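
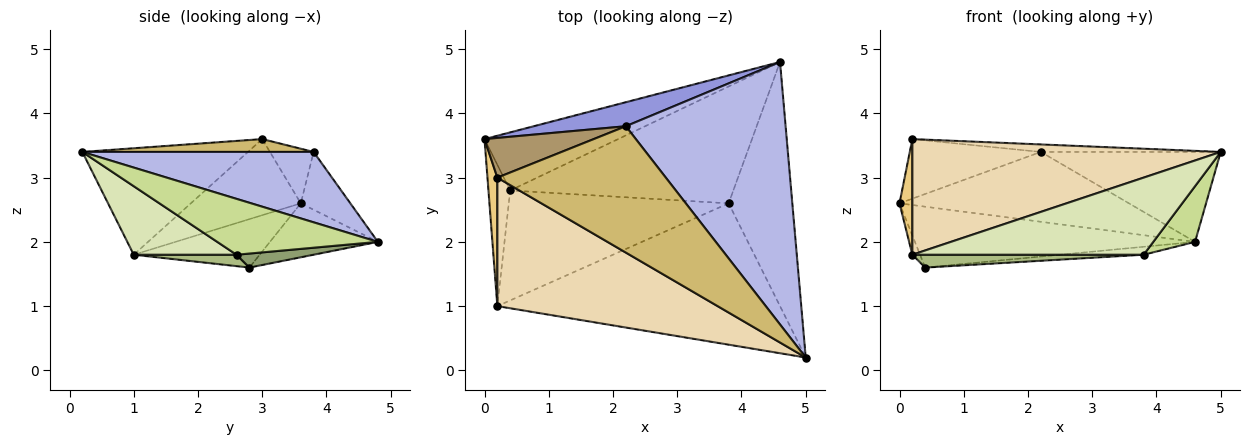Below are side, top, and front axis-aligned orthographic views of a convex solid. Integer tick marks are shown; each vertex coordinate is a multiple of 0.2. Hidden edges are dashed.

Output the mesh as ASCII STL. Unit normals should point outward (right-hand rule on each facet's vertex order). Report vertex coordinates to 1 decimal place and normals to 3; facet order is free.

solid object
 facet normal -0.269 0.697 -0.665
  outer loop
   vertex 0.4 2.8 1.6
   vertex 0.0 3.6 2.6
   vertex 4.6 4.8 2.0
  endloop
 endfacet
 facet normal -0.911 0.056 -0.409
  outer loop
   vertex 0.2 1.0 1.8
   vertex 0.0 3.6 2.6
   vertex 0.4 2.8 1.6
  endloop
 endfacet
 facet normal -0.200 0.926 0.319
  outer loop
   vertex 2.2 3.8 3.4
   vertex 4.6 4.8 2.0
   vertex 0.0 3.6 2.6
  endloop
 endfacet
 facet normal 0.385 0.299 0.873
  outer loop
   vertex 2.2 3.8 3.4
   vertex 5.0 0.2 3.4
   vertex 4.6 4.8 2.0
  endloop
 endfacet
 facet normal 0.063 0.068 -0.996
  outer loop
   vertex 3.8 2.6 1.8
   vertex 0.4 2.8 1.6
   vertex 4.6 4.8 2.0
  endloop
 endfacet
 facet normal 0.052 -0.116 -0.992
  outer loop
   vertex 3.8 2.6 1.8
   vertex 0.2 1.0 1.8
   vertex 0.4 2.8 1.6
  endloop
 endfacet
 facet normal 0.650 -0.169 -0.741
  outer loop
   vertex 3.8 2.6 1.8
   vertex 4.6 4.8 2.0
   vertex 5.0 0.2 3.4
  endloop
 endfacet
 facet normal 0.208 -0.468 -0.859
  outer loop
   vertex 3.8 2.6 1.8
   vertex 5.0 0.2 3.4
   vertex 0.2 1.0 1.8
  endloop
 endfacet
 facet normal -0.267 0.802 0.535
  outer loop
   vertex 0.2 3.0 3.6
   vertex 2.2 3.8 3.4
   vertex 0.0 3.6 2.6
  endloop
 endfacet
 facet normal 0.076 0.059 0.995
  outer loop
   vertex 0.2 3.0 3.6
   vertex 5.0 0.2 3.4
   vertex 2.2 3.8 3.4
  endloop
 endfacet
 facet normal -0.985 -0.115 0.128
  outer loop
   vertex 0.2 3.0 3.6
   vertex 0.0 3.6 2.6
   vertex 0.2 1.0 1.8
  endloop
 endfacet
 facet normal -0.338 -0.630 0.700
  outer loop
   vertex 0.2 3.0 3.6
   vertex 0.2 1.0 1.8
   vertex 5.0 0.2 3.4
  endloop
 endfacet
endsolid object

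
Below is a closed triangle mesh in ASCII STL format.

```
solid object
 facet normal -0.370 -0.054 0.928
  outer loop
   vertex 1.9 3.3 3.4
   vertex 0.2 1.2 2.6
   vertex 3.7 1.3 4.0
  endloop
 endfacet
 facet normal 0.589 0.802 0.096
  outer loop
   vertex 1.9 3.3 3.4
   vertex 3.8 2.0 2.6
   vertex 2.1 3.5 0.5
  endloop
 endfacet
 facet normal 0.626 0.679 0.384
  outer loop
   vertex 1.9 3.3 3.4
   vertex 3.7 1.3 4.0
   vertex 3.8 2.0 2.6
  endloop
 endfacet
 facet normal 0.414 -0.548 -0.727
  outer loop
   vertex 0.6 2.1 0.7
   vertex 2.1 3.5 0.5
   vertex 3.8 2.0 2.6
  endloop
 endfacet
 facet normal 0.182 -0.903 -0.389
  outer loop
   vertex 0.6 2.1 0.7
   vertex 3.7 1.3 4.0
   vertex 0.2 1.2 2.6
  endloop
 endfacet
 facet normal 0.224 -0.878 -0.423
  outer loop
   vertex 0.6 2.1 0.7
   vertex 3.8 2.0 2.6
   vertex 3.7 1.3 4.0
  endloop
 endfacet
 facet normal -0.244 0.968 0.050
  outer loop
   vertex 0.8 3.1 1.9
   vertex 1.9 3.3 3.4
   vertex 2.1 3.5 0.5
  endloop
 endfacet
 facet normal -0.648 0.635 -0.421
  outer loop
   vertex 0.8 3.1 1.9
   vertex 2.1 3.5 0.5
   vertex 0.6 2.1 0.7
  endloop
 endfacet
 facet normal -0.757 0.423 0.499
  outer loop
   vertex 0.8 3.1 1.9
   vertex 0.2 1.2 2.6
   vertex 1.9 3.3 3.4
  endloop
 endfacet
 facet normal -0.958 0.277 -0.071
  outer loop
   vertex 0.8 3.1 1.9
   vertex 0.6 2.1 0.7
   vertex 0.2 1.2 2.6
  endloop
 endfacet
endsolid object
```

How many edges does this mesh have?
15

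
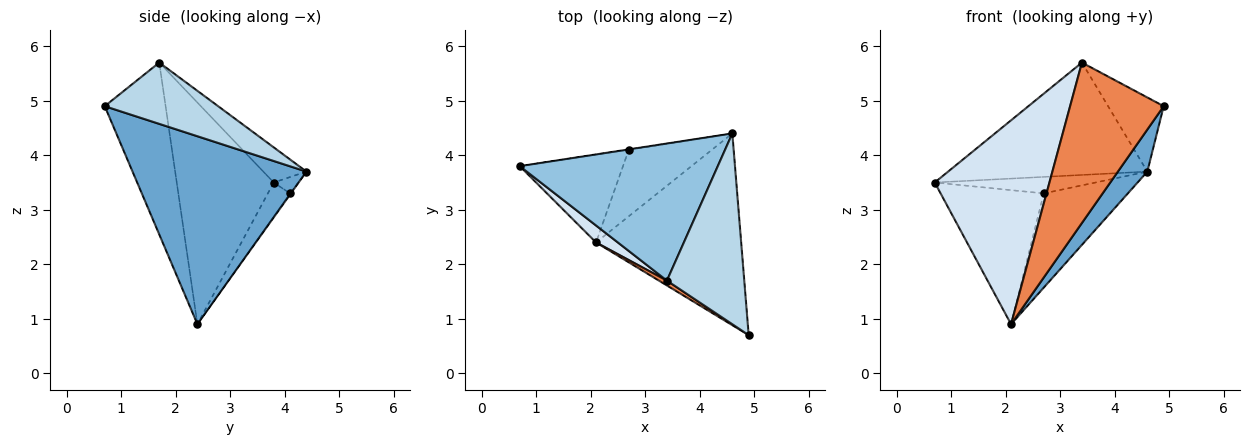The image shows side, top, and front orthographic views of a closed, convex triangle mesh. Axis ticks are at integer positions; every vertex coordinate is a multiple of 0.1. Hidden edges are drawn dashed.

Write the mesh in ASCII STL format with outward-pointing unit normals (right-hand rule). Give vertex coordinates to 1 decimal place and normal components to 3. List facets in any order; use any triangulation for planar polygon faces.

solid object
 facet normal 0.785 -0.133 -0.606
  outer loop
   vertex 2.1 2.4 0.9
   vertex 4.6 4.4 3.7
   vertex 4.9 0.7 4.9
  endloop
 endfacet
 facet normal -0.136 0.628 0.766
  outer loop
   vertex 3.4 1.7 5.7
   vertex 4.6 4.4 3.7
   vertex 0.7 3.8 3.5
  endloop
 endfacet
 facet normal 0.594 0.291 0.750
  outer loop
   vertex 3.4 1.7 5.7
   vertex 4.9 0.7 4.9
   vertex 4.6 4.4 3.7
  endloop
 endfacet
 facet normal -0.644 -0.762 0.063
  outer loop
   vertex 3.4 1.7 5.7
   vertex 0.7 3.8 3.5
   vertex 2.1 2.4 0.9
  endloop
 endfacet
 facet normal -0.545 -0.838 0.025
  outer loop
   vertex 3.4 1.7 5.7
   vertex 2.1 2.4 0.9
   vertex 4.9 0.7 4.9
  endloop
 endfacet
 facet normal -0.151 0.988 -0.025
  outer loop
   vertex 2.7 4.1 3.3
   vertex 0.7 3.8 3.5
   vertex 4.6 4.4 3.7
  endloop
 endfacet
 facet normal -0.177 0.823 -0.539
  outer loop
   vertex 2.7 4.1 3.3
   vertex 2.1 2.4 0.9
   vertex 0.7 3.8 3.5
  endloop
 endfacet
 facet normal -0.008 0.817 -0.577
  outer loop
   vertex 2.7 4.1 3.3
   vertex 4.6 4.4 3.7
   vertex 2.1 2.4 0.9
  endloop
 endfacet
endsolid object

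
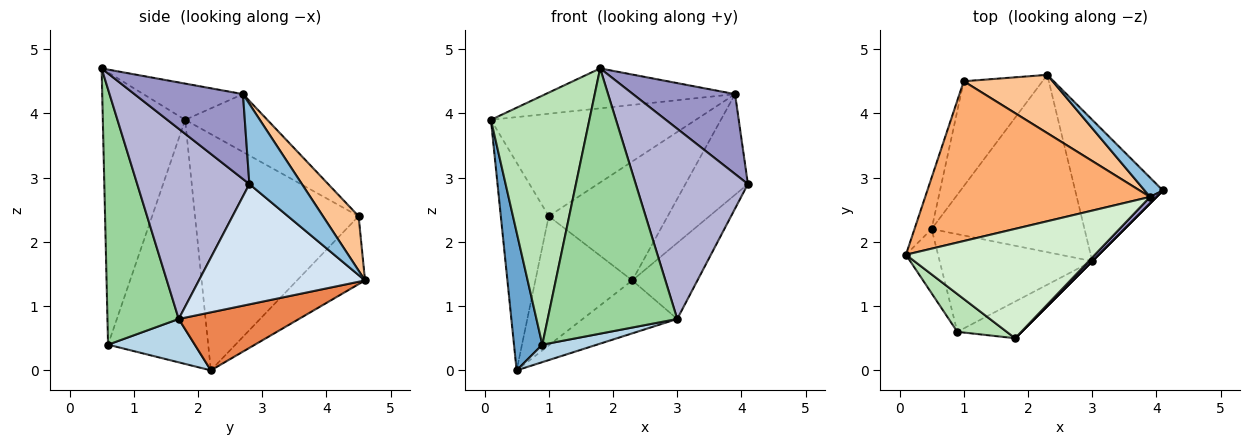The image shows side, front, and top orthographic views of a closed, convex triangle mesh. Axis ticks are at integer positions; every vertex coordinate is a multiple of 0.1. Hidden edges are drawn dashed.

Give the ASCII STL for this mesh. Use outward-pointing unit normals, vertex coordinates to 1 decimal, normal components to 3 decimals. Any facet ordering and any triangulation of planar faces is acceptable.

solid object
 facet normal -0.955 -0.270 -0.126
  outer loop
   vertex 0.9 0.6 0.4
   vertex 0.1 1.8 3.9
   vertex 0.5 2.2 0.0
  endloop
 endfacet
 facet normal 0.637 0.757 0.145
  outer loop
   vertex 3.9 2.7 4.3
   vertex 4.1 2.8 2.9
   vertex 2.3 4.6 1.4
  endloop
 endfacet
 facet normal 0.269 -0.170 -0.948
  outer loop
   vertex 3.0 1.7 0.8
   vertex 0.9 0.6 0.4
   vertex 0.5 2.2 0.0
  endloop
 endfacet
 facet normal 0.770 0.302 -0.562
  outer loop
   vertex 3.0 1.7 0.8
   vertex 2.3 4.6 1.4
   vertex 4.1 2.8 2.9
  endloop
 endfacet
 facet normal 0.342 0.269 -0.900
  outer loop
   vertex 3.0 1.7 0.8
   vertex 0.5 2.2 0.0
   vertex 2.3 4.6 1.4
  endloop
 endfacet
 facet normal -0.212 0.528 0.823
  outer loop
   vertex 1.0 4.5 2.4
   vertex 0.1 1.8 3.9
   vertex 3.9 2.7 4.3
  endloop
 endfacet
 facet normal 0.260 0.867 0.425
  outer loop
   vertex 1.0 4.5 2.4
   vertex 3.9 2.7 4.3
   vertex 2.3 4.6 1.4
  endloop
 endfacet
 facet normal -0.957 0.281 -0.069
  outer loop
   vertex 1.0 4.5 2.4
   vertex 0.5 2.2 0.0
   vertex 0.1 1.8 3.9
  endloop
 endfacet
 facet normal -0.478 0.682 -0.554
  outer loop
   vertex 1.0 4.5 2.4
   vertex 2.3 4.6 1.4
   vertex 0.5 2.2 0.0
  endloop
 endfacet
 facet normal 0.479 -0.870 -0.120
  outer loop
   vertex 1.8 0.5 4.7
   vertex 0.9 0.6 0.4
   vertex 3.0 1.7 0.8
  endloop
 endfacet
 facet normal -0.637 -0.762 0.116
  outer loop
   vertex 1.8 0.5 4.7
   vertex 0.1 1.8 3.9
   vertex 0.9 0.6 0.4
  endloop
 endfacet
 facet normal -0.177 0.337 0.925
  outer loop
   vertex 1.8 0.5 4.7
   vertex 3.9 2.7 4.3
   vertex 0.1 1.8 3.9
  endloop
 endfacet
 facet normal 0.727 -0.684 0.055
  outer loop
   vertex 1.8 0.5 4.7
   vertex 4.1 2.8 2.9
   vertex 3.9 2.7 4.3
  endloop
 endfacet
 facet normal 0.707 -0.707 0.000
  outer loop
   vertex 1.8 0.5 4.7
   vertex 3.0 1.7 0.8
   vertex 4.1 2.8 2.9
  endloop
 endfacet
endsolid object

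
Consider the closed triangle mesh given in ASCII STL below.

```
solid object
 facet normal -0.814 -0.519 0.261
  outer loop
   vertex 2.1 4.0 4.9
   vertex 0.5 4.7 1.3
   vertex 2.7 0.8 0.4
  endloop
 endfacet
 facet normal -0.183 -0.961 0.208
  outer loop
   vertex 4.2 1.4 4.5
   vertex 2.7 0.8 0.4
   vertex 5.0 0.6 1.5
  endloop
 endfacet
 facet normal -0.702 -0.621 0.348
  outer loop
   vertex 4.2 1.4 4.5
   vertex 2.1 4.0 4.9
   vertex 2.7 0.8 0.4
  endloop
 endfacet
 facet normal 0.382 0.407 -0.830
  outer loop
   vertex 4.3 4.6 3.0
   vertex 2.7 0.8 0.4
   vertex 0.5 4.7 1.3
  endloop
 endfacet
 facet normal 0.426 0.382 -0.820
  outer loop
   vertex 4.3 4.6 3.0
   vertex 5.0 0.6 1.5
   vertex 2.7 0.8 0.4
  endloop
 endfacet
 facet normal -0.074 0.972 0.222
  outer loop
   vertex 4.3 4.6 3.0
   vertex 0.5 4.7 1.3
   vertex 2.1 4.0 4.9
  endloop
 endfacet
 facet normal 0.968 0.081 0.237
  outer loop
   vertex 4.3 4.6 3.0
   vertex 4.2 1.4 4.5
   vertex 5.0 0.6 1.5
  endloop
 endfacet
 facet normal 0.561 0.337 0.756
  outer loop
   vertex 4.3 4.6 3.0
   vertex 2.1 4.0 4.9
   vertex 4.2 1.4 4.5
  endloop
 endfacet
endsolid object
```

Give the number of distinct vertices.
6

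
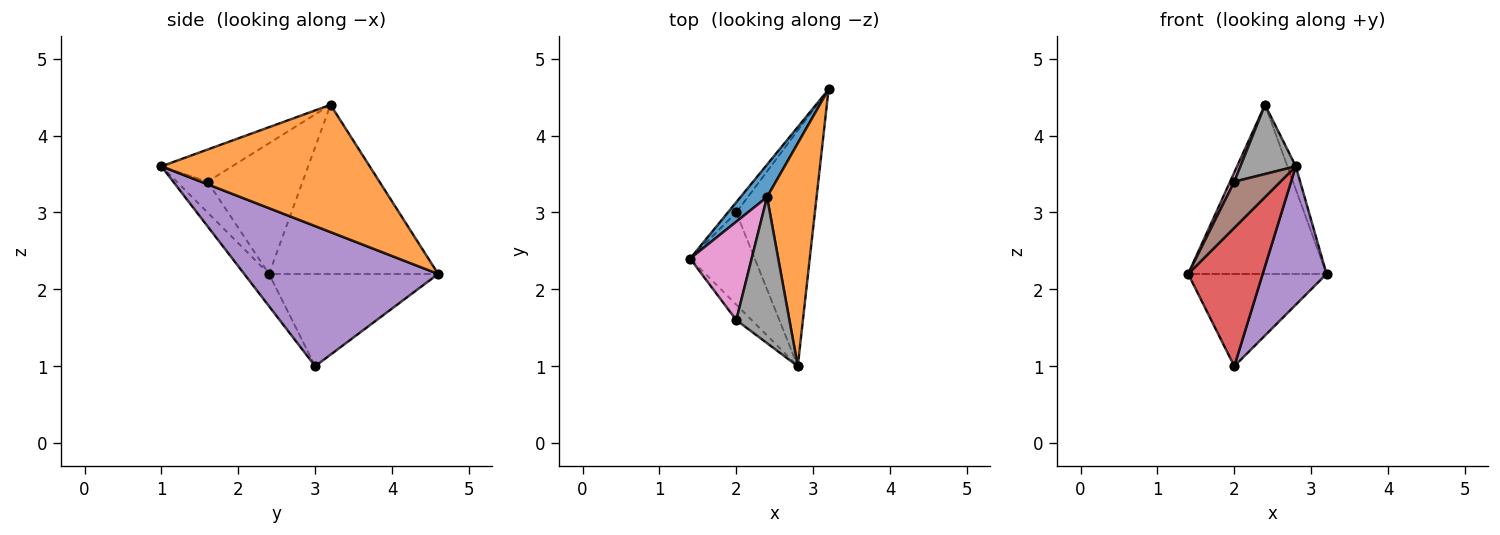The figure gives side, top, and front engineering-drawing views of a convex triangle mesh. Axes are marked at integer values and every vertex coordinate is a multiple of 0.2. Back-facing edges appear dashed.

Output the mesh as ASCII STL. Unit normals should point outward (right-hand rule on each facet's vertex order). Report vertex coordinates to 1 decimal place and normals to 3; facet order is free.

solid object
 facet normal -0.768 0.629 0.121
  outer loop
   vertex 2.4 3.2 4.4
   vertex 3.2 4.6 2.2
   vertex 1.4 2.4 2.2
  endloop
 endfacet
 facet normal 0.931 0.037 0.362
  outer loop
   vertex 2.4 3.2 4.4
   vertex 2.8 1.0 3.6
   vertex 3.2 4.6 2.2
  endloop
 endfacet
 facet normal -0.772 0.632 -0.070
  outer loop
   vertex 2.0 3.0 1.0
   vertex 1.4 2.4 2.2
   vertex 3.2 4.6 2.2
  endloop
 endfacet
 facet normal -0.267 -0.802 -0.535
  outer loop
   vertex 2.0 3.0 1.0
   vertex 2.8 1.0 3.6
   vertex 1.4 2.4 2.2
  endloop
 endfacet
 facet normal 0.838 -0.276 -0.470
  outer loop
   vertex 2.0 3.0 1.0
   vertex 3.2 4.6 2.2
   vertex 2.8 1.0 3.6
  endloop
 endfacet
 facet normal -0.535 -0.802 -0.267
  outer loop
   vertex 2.0 1.6 3.4
   vertex 1.4 2.4 2.2
   vertex 2.8 1.0 3.6
  endloop
 endfacet
 facet normal -0.904 -0.040 0.425
  outer loop
   vertex 2.0 1.6 3.4
   vertex 2.4 3.2 4.4
   vertex 1.4 2.4 2.2
  endloop
 endfacet
 facet normal -0.480 -0.376 0.793
  outer loop
   vertex 2.0 1.6 3.4
   vertex 2.8 1.0 3.6
   vertex 2.4 3.2 4.4
  endloop
 endfacet
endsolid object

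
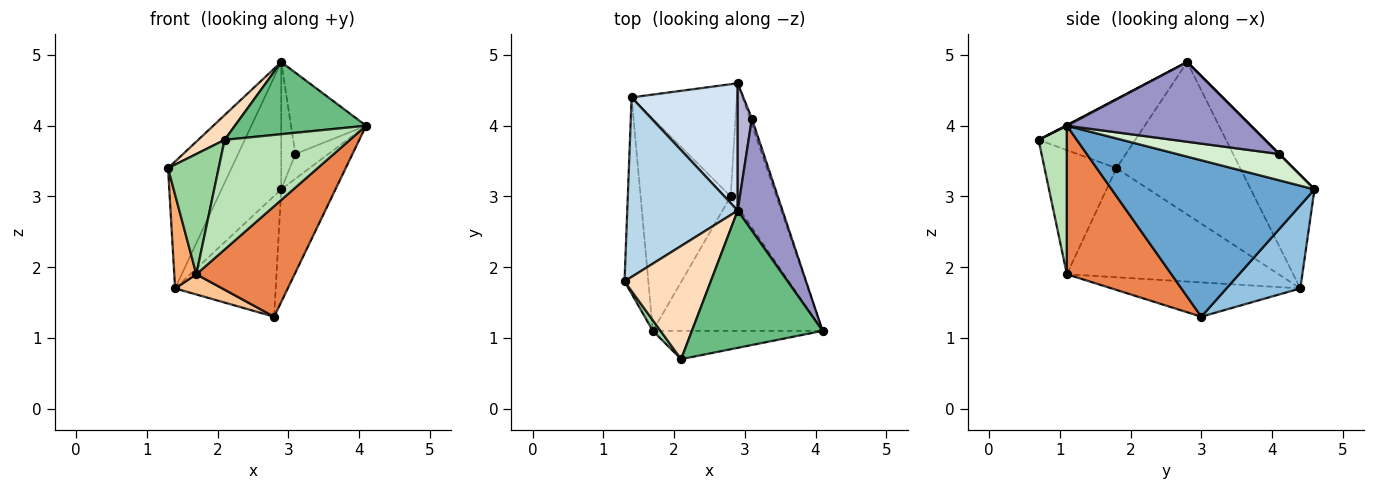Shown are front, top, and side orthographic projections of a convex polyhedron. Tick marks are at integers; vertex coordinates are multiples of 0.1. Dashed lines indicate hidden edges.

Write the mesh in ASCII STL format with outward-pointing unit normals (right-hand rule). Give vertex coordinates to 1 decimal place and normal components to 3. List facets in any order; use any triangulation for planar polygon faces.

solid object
 facet normal 0.929 0.249 -0.273
  outer loop
   vertex 2.8 3.0 1.3
   vertex 2.9 4.6 3.1
   vertex 4.1 1.1 4.0
  endloop
 endfacet
 facet normal 0.474 0.645 -0.600
  outer loop
   vertex 1.4 4.4 1.7
   vertex 2.9 4.6 3.1
   vertex 2.8 3.0 1.3
  endloop
 endfacet
 facet normal -0.748 0.383 0.542
  outer loop
   vertex 2.9 2.8 4.9
   vertex 1.4 4.4 1.7
   vertex 1.3 1.8 3.4
  endloop
 endfacet
 facet normal -0.602 0.565 0.565
  outer loop
   vertex 2.9 2.8 4.9
   vertex 2.9 4.6 3.1
   vertex 1.4 4.4 1.7
  endloop
 endfacet
 facet normal 0.560 -0.526 -0.640
  outer loop
   vertex 1.7 1.1 1.9
   vertex 2.8 3.0 1.3
   vertex 4.1 1.1 4.0
  endloop
 endfacet
 facet normal -0.972 -0.101 -0.212
  outer loop
   vertex 1.7 1.1 1.9
   vertex 1.3 1.8 3.4
   vertex 1.4 4.4 1.7
  endloop
 endfacet
 facet normal -0.355 -0.089 -0.931
  outer loop
   vertex 1.7 1.1 1.9
   vertex 1.4 4.4 1.7
   vertex 2.8 3.0 1.3
  endloop
 endfacet
 facet normal -0.616 -0.168 0.769
  outer loop
   vertex 2.1 0.7 3.8
   vertex 2.9 2.8 4.9
   vertex 1.3 1.8 3.4
  endloop
 endfacet
 facet normal 0.005 -0.465 0.885
  outer loop
   vertex 2.1 0.7 3.8
   vertex 4.1 1.1 4.0
   vertex 2.9 2.8 4.9
  endloop
 endfacet
 facet normal -0.816 -0.575 0.051
  outer loop
   vertex 2.1 0.7 3.8
   vertex 1.3 1.8 3.4
   vertex 1.7 1.1 1.9
  endloop
 endfacet
 facet normal 0.214 -0.946 -0.244
  outer loop
   vertex 2.1 0.7 3.8
   vertex 1.7 1.1 1.9
   vertex 4.1 1.1 4.0
  endloop
 endfacet
 facet normal 0.949 0.307 -0.073
  outer loop
   vertex 3.1 4.1 3.6
   vertex 4.1 1.1 4.0
   vertex 2.9 4.6 3.1
  endloop
 endfacet
 facet normal 0.821 0.335 0.462
  outer loop
   vertex 3.1 4.1 3.6
   vertex 2.9 2.8 4.9
   vertex 4.1 1.1 4.0
  endloop
 endfacet
 facet normal 0.000 0.707 0.707
  outer loop
   vertex 3.1 4.1 3.6
   vertex 2.9 4.6 3.1
   vertex 2.9 2.8 4.9
  endloop
 endfacet
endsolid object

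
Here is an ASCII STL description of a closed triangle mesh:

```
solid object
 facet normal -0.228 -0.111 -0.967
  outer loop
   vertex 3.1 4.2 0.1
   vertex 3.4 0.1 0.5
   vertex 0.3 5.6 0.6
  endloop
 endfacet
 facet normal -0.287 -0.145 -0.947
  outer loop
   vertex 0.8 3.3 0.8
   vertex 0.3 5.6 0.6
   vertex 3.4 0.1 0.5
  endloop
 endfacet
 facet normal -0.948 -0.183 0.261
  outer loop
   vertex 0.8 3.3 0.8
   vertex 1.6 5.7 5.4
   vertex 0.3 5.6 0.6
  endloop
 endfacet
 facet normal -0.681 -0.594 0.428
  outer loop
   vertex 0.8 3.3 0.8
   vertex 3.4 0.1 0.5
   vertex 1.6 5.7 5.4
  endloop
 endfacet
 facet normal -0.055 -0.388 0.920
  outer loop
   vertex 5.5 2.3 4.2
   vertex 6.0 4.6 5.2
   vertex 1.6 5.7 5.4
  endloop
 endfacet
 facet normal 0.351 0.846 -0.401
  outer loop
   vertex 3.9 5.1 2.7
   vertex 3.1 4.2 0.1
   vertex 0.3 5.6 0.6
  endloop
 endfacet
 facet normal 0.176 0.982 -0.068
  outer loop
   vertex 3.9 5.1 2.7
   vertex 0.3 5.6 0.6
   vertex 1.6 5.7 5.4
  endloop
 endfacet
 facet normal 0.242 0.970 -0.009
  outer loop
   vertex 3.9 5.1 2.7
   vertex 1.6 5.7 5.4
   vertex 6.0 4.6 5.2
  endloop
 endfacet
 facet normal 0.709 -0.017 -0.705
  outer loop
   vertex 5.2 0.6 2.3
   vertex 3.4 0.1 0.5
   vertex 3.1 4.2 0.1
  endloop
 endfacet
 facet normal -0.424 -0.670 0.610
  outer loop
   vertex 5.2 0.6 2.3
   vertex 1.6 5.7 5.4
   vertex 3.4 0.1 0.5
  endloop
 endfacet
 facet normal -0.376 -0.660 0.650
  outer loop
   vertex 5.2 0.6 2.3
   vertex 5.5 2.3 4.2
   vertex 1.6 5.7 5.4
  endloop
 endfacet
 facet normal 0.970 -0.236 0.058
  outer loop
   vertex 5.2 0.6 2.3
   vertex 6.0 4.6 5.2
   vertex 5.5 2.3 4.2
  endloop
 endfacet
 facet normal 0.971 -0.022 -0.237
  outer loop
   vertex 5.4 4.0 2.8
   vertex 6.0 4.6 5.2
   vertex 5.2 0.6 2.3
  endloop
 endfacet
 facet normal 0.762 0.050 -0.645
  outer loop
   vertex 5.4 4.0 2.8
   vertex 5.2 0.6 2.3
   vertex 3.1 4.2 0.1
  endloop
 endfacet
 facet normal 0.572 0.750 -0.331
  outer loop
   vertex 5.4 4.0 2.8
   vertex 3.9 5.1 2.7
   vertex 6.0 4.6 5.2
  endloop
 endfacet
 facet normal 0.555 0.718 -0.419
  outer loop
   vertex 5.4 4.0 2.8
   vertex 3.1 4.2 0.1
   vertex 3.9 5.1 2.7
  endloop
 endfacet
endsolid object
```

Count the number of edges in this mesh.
24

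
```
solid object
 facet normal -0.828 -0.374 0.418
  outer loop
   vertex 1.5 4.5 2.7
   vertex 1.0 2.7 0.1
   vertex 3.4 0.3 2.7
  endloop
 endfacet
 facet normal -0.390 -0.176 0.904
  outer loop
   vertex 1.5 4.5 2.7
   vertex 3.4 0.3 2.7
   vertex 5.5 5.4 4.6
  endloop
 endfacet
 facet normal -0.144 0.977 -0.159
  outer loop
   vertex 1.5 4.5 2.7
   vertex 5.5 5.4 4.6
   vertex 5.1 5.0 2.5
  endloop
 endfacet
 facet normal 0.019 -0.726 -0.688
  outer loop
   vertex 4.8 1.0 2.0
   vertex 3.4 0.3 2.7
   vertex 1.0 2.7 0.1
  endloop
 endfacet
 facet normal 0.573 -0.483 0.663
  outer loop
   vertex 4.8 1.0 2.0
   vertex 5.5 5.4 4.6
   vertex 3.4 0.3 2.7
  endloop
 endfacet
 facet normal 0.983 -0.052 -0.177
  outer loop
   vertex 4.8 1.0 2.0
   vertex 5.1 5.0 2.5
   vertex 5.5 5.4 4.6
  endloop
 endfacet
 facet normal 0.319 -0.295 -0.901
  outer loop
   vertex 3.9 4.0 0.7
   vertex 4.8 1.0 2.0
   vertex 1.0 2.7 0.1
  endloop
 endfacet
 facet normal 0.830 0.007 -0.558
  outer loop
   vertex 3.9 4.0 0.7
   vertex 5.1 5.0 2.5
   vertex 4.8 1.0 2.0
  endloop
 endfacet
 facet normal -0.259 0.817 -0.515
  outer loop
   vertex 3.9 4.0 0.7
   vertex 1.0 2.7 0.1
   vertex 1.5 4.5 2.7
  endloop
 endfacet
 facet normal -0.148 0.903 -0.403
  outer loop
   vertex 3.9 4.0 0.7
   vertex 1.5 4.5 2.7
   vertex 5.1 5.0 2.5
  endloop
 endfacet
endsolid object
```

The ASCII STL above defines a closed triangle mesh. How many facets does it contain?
10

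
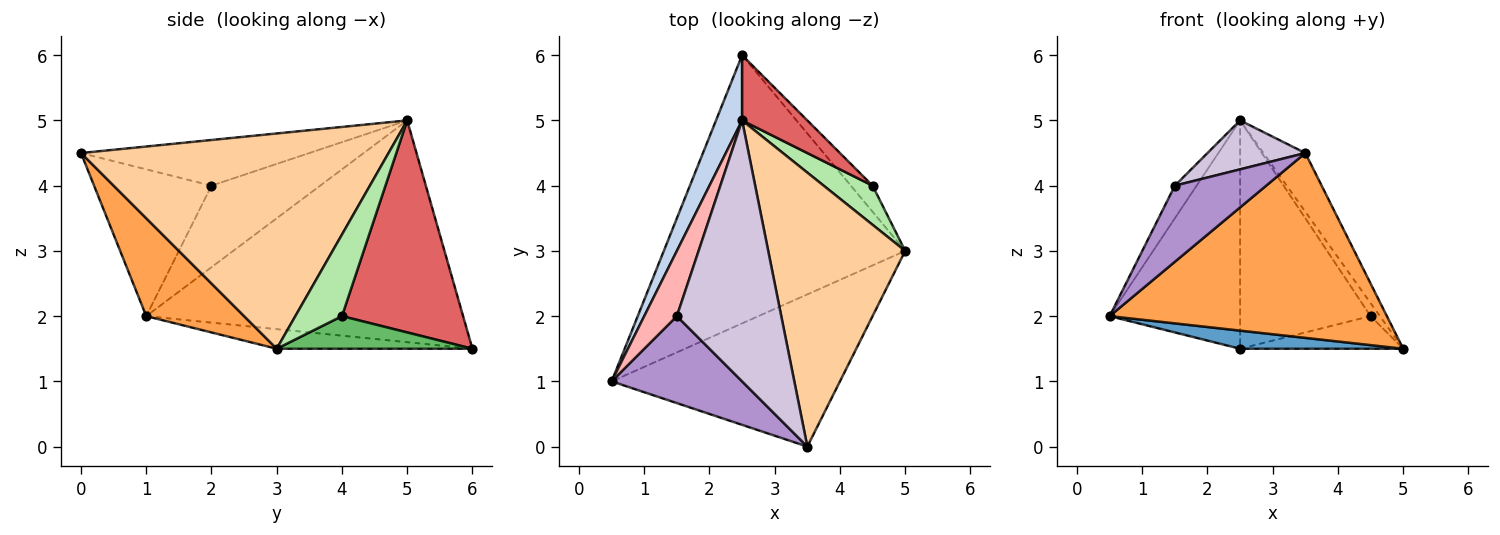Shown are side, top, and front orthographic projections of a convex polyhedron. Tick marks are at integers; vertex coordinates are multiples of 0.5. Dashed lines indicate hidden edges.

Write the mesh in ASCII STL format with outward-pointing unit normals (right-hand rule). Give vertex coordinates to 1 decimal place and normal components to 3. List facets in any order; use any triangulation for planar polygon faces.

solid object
 facet normal -0.081 -0.067 -0.994
  outer loop
   vertex 2.5 6.0 1.5
   vertex 5.0 3.0 1.5
   vertex 0.5 1.0 2.0
  endloop
 endfacet
 facet normal -0.919 0.379 0.108
  outer loop
   vertex 2.5 5.0 5.0
   vertex 2.5 6.0 1.5
   vertex 0.5 1.0 2.0
  endloop
 endfacet
 facet normal 0.263 -0.745 -0.613
  outer loop
   vertex 3.5 0.0 4.5
   vertex 0.5 1.0 2.0
   vertex 5.0 3.0 1.5
  endloop
 endfacet
 facet normal 0.838 0.114 0.533
  outer loop
   vertex 3.5 0.0 4.5
   vertex 5.0 3.0 1.5
   vertex 2.5 5.0 5.0
  endloop
 endfacet
 facet normal 0.684 0.570 -0.456
  outer loop
   vertex 4.5 4.0 2.0
   vertex 5.0 3.0 1.5
   vertex 2.5 6.0 1.5
  endloop
 endfacet
 facet normal 0.845 0.169 0.507
  outer loop
   vertex 4.5 4.0 2.0
   vertex 2.5 5.0 5.0
   vertex 5.0 3.0 1.5
  endloop
 endfacet
 facet normal 0.666 0.717 0.205
  outer loop
   vertex 4.5 4.0 2.0
   vertex 2.5 6.0 1.5
   vertex 2.5 5.0 5.0
  endloop
 endfacet
 facet normal -0.913 0.183 0.365
  outer loop
   vertex 1.5 2.0 4.0
   vertex 2.5 5.0 5.0
   vertex 0.5 1.0 2.0
  endloop
 endfacet
 facet normal -0.646 -0.503 0.574
  outer loop
   vertex 1.5 2.0 4.0
   vertex 0.5 1.0 2.0
   vertex 3.5 0.0 4.5
  endloop
 endfacet
 facet normal -0.395 -0.169 0.903
  outer loop
   vertex 1.5 2.0 4.0
   vertex 3.5 0.0 4.5
   vertex 2.5 5.0 5.0
  endloop
 endfacet
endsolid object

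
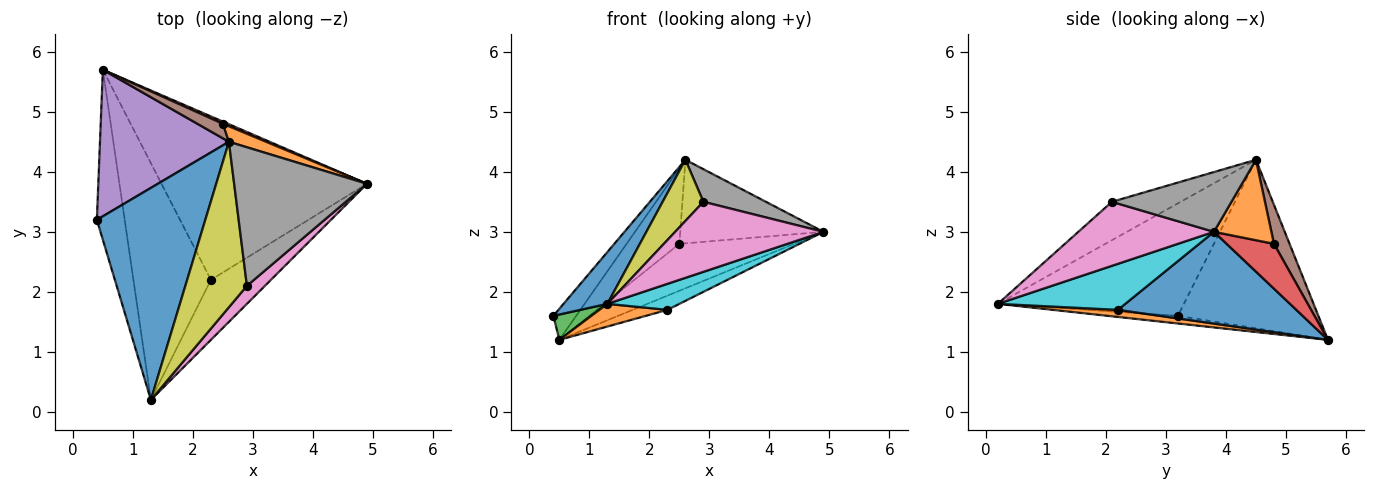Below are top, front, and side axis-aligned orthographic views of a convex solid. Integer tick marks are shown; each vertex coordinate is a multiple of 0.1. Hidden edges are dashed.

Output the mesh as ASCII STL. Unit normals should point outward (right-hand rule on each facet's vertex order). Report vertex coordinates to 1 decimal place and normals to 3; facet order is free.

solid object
 facet normal -0.710 -0.167 0.684
  outer loop
   vertex 2.6 4.5 4.2
   vertex 0.4 3.2 1.6
   vertex 1.3 0.2 1.8
  endloop
 endfacet
 facet normal 0.367 0.915 0.170
  outer loop
   vertex 2.5 4.8 2.8
   vertex 2.6 4.5 4.2
   vertex 4.9 3.8 3.0
  endloop
 endfacet
 facet normal -0.262 -0.142 -0.955
  outer loop
   vertex 0.5 5.7 1.2
   vertex 1.3 0.2 1.8
   vertex 0.4 3.2 1.6
  endloop
 endfacet
 facet normal 0.381 0.923 0.043
  outer loop
   vertex 0.5 5.7 1.2
   vertex 2.5 4.8 2.8
   vertex 4.9 3.8 3.0
  endloop
 endfacet
 facet normal -0.788 0.128 0.603
  outer loop
   vertex 0.5 5.7 1.2
   vertex 0.4 3.2 1.6
   vertex 2.6 4.5 4.2
  endloop
 endfacet
 facet normal 0.279 0.943 0.182
  outer loop
   vertex 0.5 5.7 1.2
   vertex 2.6 4.5 4.2
   vertex 2.5 4.8 2.8
  endloop
 endfacet
 facet normal 0.663 -0.725 0.186
  outer loop
   vertex 2.9 2.1 3.5
   vertex 1.3 0.2 1.8
   vertex 4.9 3.8 3.0
  endloop
 endfacet
 facet normal 0.401 -0.210 0.892
  outer loop
   vertex 2.9 2.1 3.5
   vertex 4.9 3.8 3.0
   vertex 2.6 4.5 4.2
  endloop
 endfacet
 facet normal -0.505 -0.299 0.810
  outer loop
   vertex 2.9 2.1 3.5
   vertex 2.6 4.5 4.2
   vertex 1.3 0.2 1.8
  endloop
 endfacet
 facet normal 0.575 -0.325 -0.750
  outer loop
   vertex 2.3 2.2 1.7
   vertex 4.9 3.8 3.0
   vertex 1.3 0.2 1.8
  endloop
 endfacet
 facet normal 0.406 0.079 -0.910
  outer loop
   vertex 2.3 2.2 1.7
   vertex 0.5 5.7 1.2
   vertex 4.9 3.8 3.0
  endloop
 endfacet
 facet normal 0.091 -0.095 -0.991
  outer loop
   vertex 2.3 2.2 1.7
   vertex 1.3 0.2 1.8
   vertex 0.5 5.7 1.2
  endloop
 endfacet
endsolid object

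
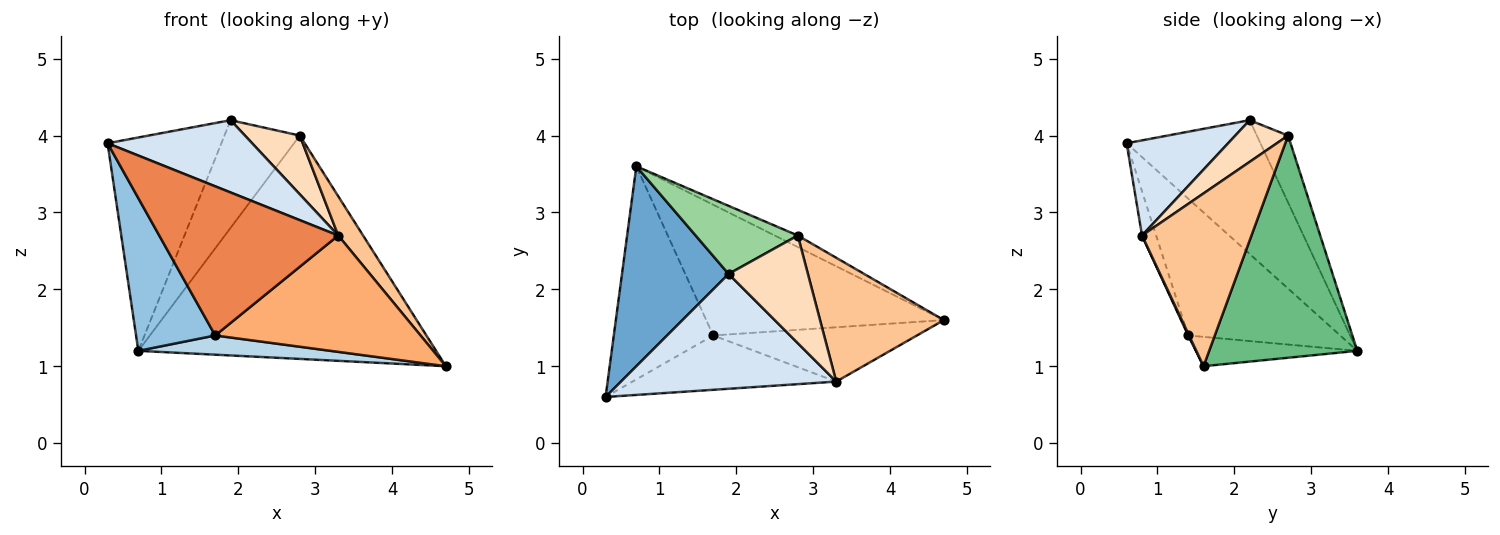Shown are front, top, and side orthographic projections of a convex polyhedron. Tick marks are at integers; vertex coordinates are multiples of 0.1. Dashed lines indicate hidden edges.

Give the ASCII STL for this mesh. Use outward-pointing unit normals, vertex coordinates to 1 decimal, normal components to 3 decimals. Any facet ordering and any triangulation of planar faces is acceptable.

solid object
 facet normal -0.651 0.554 0.519
  outer loop
   vertex 1.9 2.2 4.2
   vertex 0.7 3.6 1.2
   vertex 0.3 0.6 3.9
  endloop
 endfacet
 facet normal -0.746 -0.388 -0.542
  outer loop
   vertex 1.7 1.4 1.4
   vertex 0.3 0.6 3.9
   vertex 0.7 3.6 1.2
  endloop
 endfacet
 facet normal -0.121 -0.144 -0.982
  outer loop
   vertex 1.7 1.4 1.4
   vertex 0.7 3.6 1.2
   vertex 4.7 1.6 1.0
  endloop
 endfacet
 facet normal 0.350 -0.499 0.793
  outer loop
   vertex 3.3 0.8 2.7
   vertex 1.9 2.2 4.2
   vertex 0.3 0.6 3.9
  endloop
 endfacet
 facet normal -0.074 -0.937 -0.341
  outer loop
   vertex 3.3 0.8 2.7
   vertex 0.3 0.6 3.9
   vertex 1.7 1.4 1.4
  endloop
 endfacet
 facet normal 0.004 -0.906 -0.423
  outer loop
   vertex 3.3 0.8 2.7
   vertex 1.7 1.4 1.4
   vertex 4.7 1.6 1.0
  endloop
 endfacet
 facet normal 0.799 -0.182 0.573
  outer loop
   vertex 2.8 2.7 4.0
   vertex 3.3 0.8 2.7
   vertex 4.7 1.6 1.0
  endloop
 endfacet
 facet normal 0.419 -0.435 0.797
  outer loop
   vertex 2.8 2.7 4.0
   vertex 1.9 2.2 4.2
   vertex 3.3 0.8 2.7
  endloop
 endfacet
 facet normal 0.445 0.894 -0.046
  outer loop
   vertex 2.8 2.7 4.0
   vertex 4.7 1.6 1.0
   vertex 0.7 3.6 1.2
  endloop
 endfacet
 facet normal -0.331 0.797 0.505
  outer loop
   vertex 2.8 2.7 4.0
   vertex 0.7 3.6 1.2
   vertex 1.9 2.2 4.2
  endloop
 endfacet
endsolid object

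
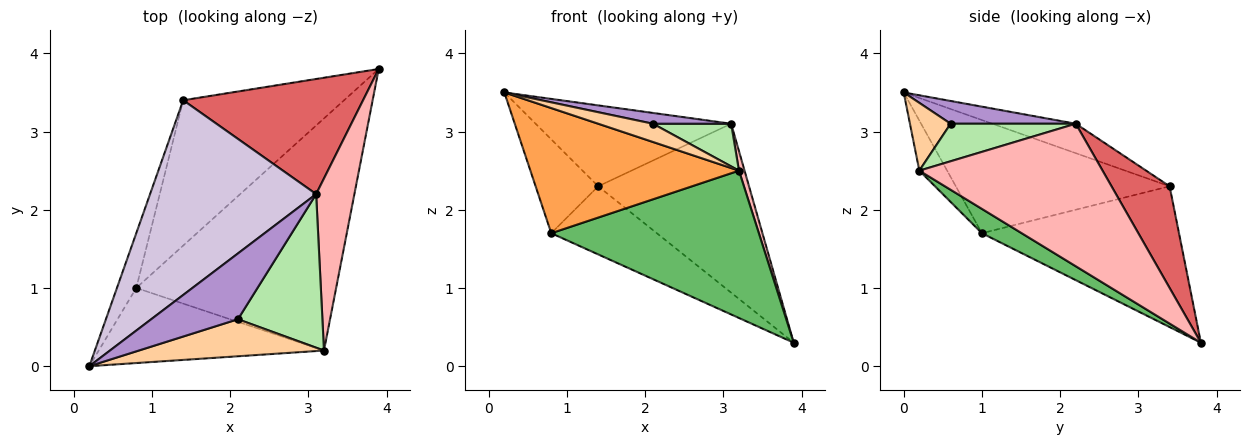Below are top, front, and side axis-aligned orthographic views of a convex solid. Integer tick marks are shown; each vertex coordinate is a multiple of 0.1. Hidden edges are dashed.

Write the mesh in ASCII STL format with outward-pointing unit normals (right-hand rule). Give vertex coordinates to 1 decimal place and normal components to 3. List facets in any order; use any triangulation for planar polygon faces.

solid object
 facet normal -0.947 0.277 -0.162
  outer loop
   vertex 1.4 3.4 2.3
   vertex 0.8 1.0 1.7
   vertex 0.2 0.0 3.5
  endloop
 endfacet
 facet normal -0.621 0.333 -0.710
  outer loop
   vertex 1.4 3.4 2.3
   vertex 3.9 3.8 0.3
   vertex 0.8 1.0 1.7
  endloop
 endfacet
 facet normal -0.114 -0.852 -0.511
  outer loop
   vertex 3.2 0.2 2.5
   vertex 0.2 0.0 3.5
   vertex 0.8 1.0 1.7
  endloop
 endfacet
 facet normal 0.312 -0.420 0.852
  outer loop
   vertex 3.2 0.2 2.5
   vertex 2.1 0.6 3.1
   vertex 0.2 0.0 3.5
  endloop
 endfacet
 facet normal 0.102 -0.533 -0.840
  outer loop
   vertex 3.2 0.2 2.5
   vertex 0.8 1.0 1.7
   vertex 3.9 3.8 0.3
  endloop
 endfacet
 facet normal 0.394 -0.246 0.886
  outer loop
   vertex 3.1 2.2 3.1
   vertex 2.1 0.6 3.1
   vertex 3.2 0.2 2.5
  endloop
 endfacet
 facet normal 0.303 0.787 0.537
  outer loop
   vertex 3.1 2.2 3.1
   vertex 3.9 3.8 0.3
   vertex 1.4 3.4 2.3
  endloop
 endfacet
 facet normal 0.965 -0.029 0.259
  outer loop
   vertex 3.1 2.2 3.1
   vertex 3.2 0.2 2.5
   vertex 3.9 3.8 0.3
  endloop
 endfacet
 facet normal 0.251 -0.157 0.955
  outer loop
   vertex 3.1 2.2 3.1
   vertex 0.2 0.0 3.5
   vertex 2.1 0.6 3.1
  endloop
 endfacet
 facet normal -0.162 0.379 0.911
  outer loop
   vertex 3.1 2.2 3.1
   vertex 1.4 3.4 2.3
   vertex 0.2 0.0 3.5
  endloop
 endfacet
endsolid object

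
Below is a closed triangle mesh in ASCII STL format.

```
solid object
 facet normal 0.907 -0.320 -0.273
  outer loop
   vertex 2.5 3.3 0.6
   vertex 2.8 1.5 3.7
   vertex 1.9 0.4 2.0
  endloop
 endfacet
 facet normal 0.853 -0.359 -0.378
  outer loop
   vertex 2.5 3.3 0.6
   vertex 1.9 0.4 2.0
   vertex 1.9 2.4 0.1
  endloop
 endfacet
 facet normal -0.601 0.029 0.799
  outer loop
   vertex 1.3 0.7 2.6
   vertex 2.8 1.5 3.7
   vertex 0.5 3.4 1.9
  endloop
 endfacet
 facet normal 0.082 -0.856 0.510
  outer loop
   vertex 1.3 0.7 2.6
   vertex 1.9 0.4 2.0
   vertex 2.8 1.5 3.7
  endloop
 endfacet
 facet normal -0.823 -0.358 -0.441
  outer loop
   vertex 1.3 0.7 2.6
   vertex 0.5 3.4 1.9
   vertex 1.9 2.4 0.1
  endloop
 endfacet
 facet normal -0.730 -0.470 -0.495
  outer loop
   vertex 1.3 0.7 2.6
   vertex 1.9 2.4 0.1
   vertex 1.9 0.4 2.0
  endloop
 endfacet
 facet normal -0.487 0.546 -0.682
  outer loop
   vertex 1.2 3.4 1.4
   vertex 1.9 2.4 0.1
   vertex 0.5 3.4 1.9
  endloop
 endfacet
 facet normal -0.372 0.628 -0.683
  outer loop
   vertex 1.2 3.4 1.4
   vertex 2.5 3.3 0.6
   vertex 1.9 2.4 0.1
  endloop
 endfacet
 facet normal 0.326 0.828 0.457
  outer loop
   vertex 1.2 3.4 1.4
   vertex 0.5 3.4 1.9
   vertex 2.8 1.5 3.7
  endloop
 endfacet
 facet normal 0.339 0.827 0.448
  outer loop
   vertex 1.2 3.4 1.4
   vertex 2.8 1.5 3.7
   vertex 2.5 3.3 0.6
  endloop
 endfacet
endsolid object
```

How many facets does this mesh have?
10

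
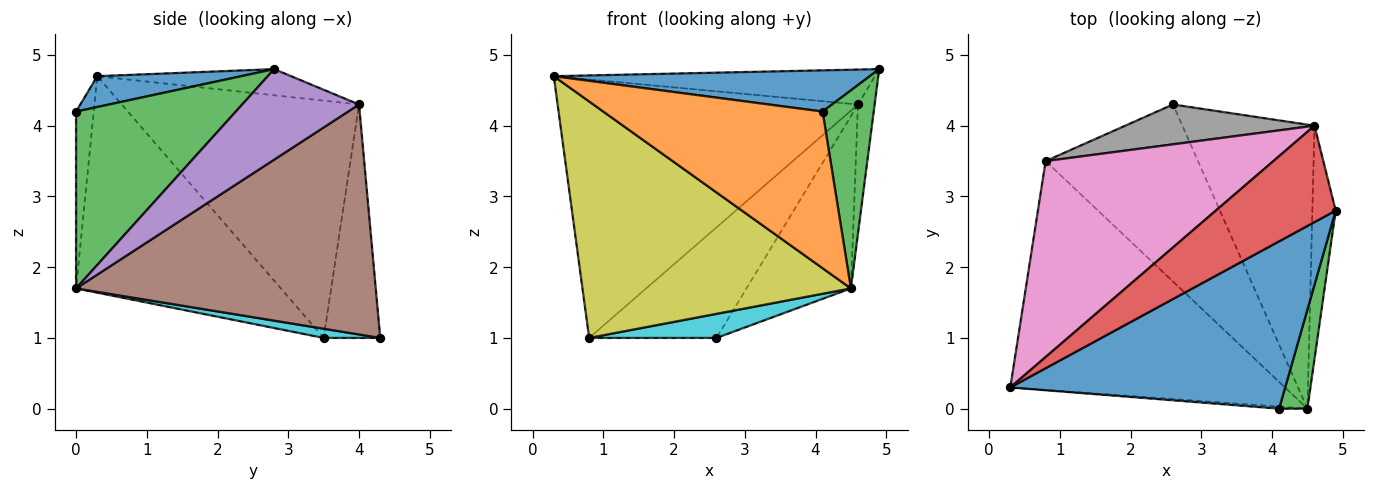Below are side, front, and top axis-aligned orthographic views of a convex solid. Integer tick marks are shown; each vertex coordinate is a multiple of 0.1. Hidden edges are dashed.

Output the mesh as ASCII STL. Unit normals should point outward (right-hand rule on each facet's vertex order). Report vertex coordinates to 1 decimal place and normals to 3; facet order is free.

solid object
 facet normal 0.108 -0.238 0.965
  outer loop
   vertex 4.1 0.0 4.2
   vertex 4.9 2.8 4.8
   vertex 0.3 0.3 4.7
  endloop
 endfacet
 facet normal -0.080 -0.997 -0.013
  outer loop
   vertex 4.5 0.0 1.7
   vertex 4.1 0.0 4.2
   vertex 0.3 0.3 4.7
  endloop
 endfacet
 facet normal 0.942 -0.301 0.151
  outer loop
   vertex 4.5 0.0 1.7
   vertex 4.9 2.8 4.8
   vertex 4.1 0.0 4.2
  endloop
 endfacet
 facet normal -0.201 0.333 0.921
  outer loop
   vertex 4.6 4.0 4.3
   vertex 0.3 0.3 4.7
   vertex 4.9 2.8 4.8
  endloop
 endfacet
 facet normal 0.959 0.137 -0.247
  outer loop
   vertex 4.6 4.0 4.3
   vertex 4.9 2.8 4.8
   vertex 4.5 0.0 1.7
  endloop
 endfacet
 facet normal 0.830 0.289 -0.477
  outer loop
   vertex 4.6 4.0 4.3
   vertex 4.5 0.0 1.7
   vertex 2.6 4.3 1.0
  endloop
 endfacet
 facet normal -0.533 0.674 0.511
  outer loop
   vertex 0.8 3.5 1.0
   vertex 0.3 0.3 4.7
   vertex 4.6 4.0 4.3
  endloop
 endfacet
 facet normal -0.386 0.868 0.313
  outer loop
   vertex 0.8 3.5 1.0
   vertex 4.6 4.0 4.3
   vertex 2.6 4.3 1.0
  endloop
 endfacet
 facet normal -0.481 -0.630 -0.610
  outer loop
   vertex 0.8 3.5 1.0
   vertex 4.5 0.0 1.7
   vertex 0.3 0.3 4.7
  endloop
 endfacet
 facet normal 0.060 -0.135 -0.989
  outer loop
   vertex 0.8 3.5 1.0
   vertex 2.6 4.3 1.0
   vertex 4.5 0.0 1.7
  endloop
 endfacet
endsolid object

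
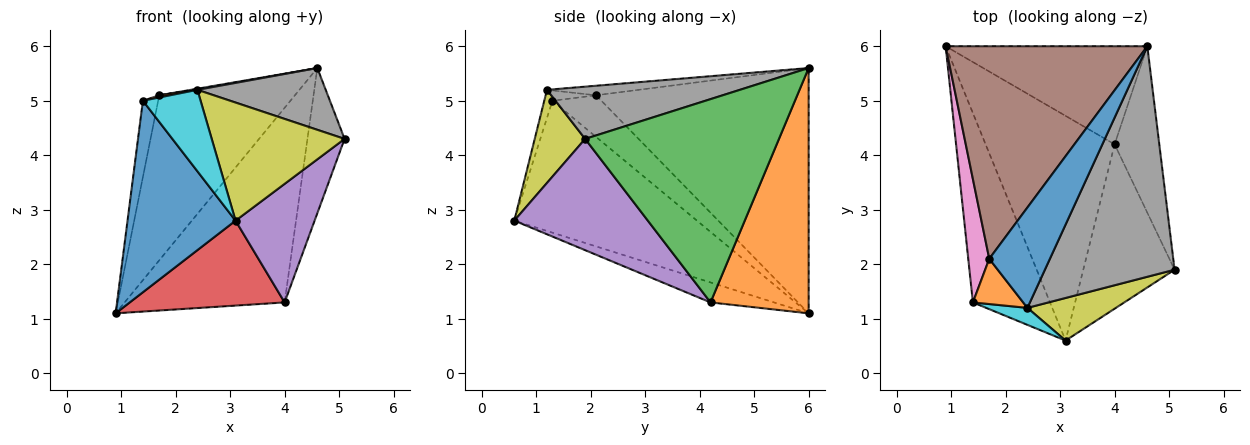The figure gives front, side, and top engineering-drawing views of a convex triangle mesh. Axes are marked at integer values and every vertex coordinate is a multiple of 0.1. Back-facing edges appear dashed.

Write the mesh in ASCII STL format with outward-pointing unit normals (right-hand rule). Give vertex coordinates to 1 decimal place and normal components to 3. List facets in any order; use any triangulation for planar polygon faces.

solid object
 facet normal -0.769 -0.455 -0.449
  outer loop
   vertex 1.4 1.3 5.0
   vertex 0.9 6.0 1.1
   vertex 3.1 0.6 2.8
  endloop
 endfacet
 facet normal 0.480 0.783 -0.395
  outer loop
   vertex 4.0 4.2 1.3
   vertex 0.9 6.0 1.1
   vertex 4.6 6.0 5.6
  endloop
 endfacet
 facet normal 0.960 0.184 -0.211
  outer loop
   vertex 4.0 4.2 1.3
   vertex 4.6 6.0 5.6
   vertex 5.1 1.9 4.3
  endloop
 endfacet
 facet normal -0.143 -0.350 -0.926
  outer loop
   vertex 4.0 4.2 1.3
   vertex 3.1 0.6 2.8
   vertex 0.9 6.0 1.1
  endloop
 endfacet
 facet normal 0.703 -0.416 -0.577
  outer loop
   vertex 4.0 4.2 1.3
   vertex 5.1 1.9 4.3
   vertex 3.1 0.6 2.8
  endloop
 endfacet
 facet normal -0.693 0.442 0.570
  outer loop
   vertex 1.7 2.1 5.1
   vertex 4.6 6.0 5.6
   vertex 0.9 6.0 1.1
  endloop
 endfacet
 facet normal -0.860 0.268 0.434
  outer loop
   vertex 1.7 2.1 5.1
   vertex 0.9 6.0 1.1
   vertex 1.4 1.3 5.0
  endloop
 endfacet
 facet normal 0.363 -0.241 0.900
  outer loop
   vertex 2.4 1.2 5.2
   vertex 5.1 1.9 4.3
   vertex 4.6 6.0 5.6
  endloop
 endfacet
 facet normal 0.336 -0.886 0.320
  outer loop
   vertex 2.4 1.2 5.2
   vertex 3.1 0.6 2.8
   vertex 5.1 1.9 4.3
  endloop
 endfacet
 facet normal -0.137 -0.970 0.202
  outer loop
   vertex 2.4 1.2 5.2
   vertex 1.4 1.3 5.0
   vertex 3.1 0.6 2.8
  endloop
 endfacet
 facet normal -0.155 -0.011 0.988
  outer loop
   vertex 2.4 1.2 5.2
   vertex 4.6 6.0 5.6
   vertex 1.7 2.1 5.1
  endloop
 endfacet
 facet normal -0.200 -0.047 0.979
  outer loop
   vertex 2.4 1.2 5.2
   vertex 1.7 2.1 5.1
   vertex 1.4 1.3 5.0
  endloop
 endfacet
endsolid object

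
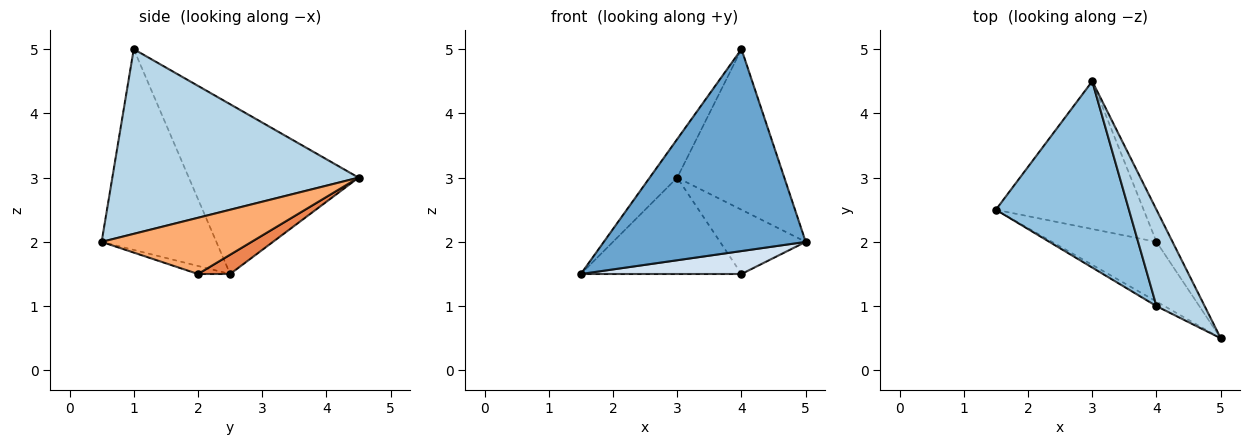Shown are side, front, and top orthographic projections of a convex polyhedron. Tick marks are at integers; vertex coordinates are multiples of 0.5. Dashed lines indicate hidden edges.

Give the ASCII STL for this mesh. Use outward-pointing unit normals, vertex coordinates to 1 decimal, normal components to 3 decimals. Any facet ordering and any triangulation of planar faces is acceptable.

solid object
 facet normal -0.494 -0.869 -0.020
  outer loop
   vertex 4.0 1.0 5.0
   vertex 1.5 2.5 1.5
   vertex 5.0 0.5 2.0
  endloop
 endfacet
 facet normal -0.781 0.127 0.612
  outer loop
   vertex 4.0 1.0 5.0
   vertex 3.0 4.5 3.0
   vertex 1.5 2.5 1.5
  endloop
 endfacet
 facet normal 0.892 0.388 0.233
  outer loop
   vertex 4.0 1.0 5.0
   vertex 5.0 0.5 2.0
   vertex 3.0 4.5 3.0
  endloop
 endfacet
 facet normal -0.072 -0.358 -0.931
  outer loop
   vertex 4.0 2.0 1.5
   vertex 5.0 0.5 2.0
   vertex 1.5 2.5 1.5
  endloop
 endfacet
 facet normal 0.109 0.543 -0.833
  outer loop
   vertex 4.0 2.0 1.5
   vertex 1.5 2.5 1.5
   vertex 3.0 4.5 3.0
  endloop
 endfacet
 facet normal 0.843 0.482 -0.241
  outer loop
   vertex 4.0 2.0 1.5
   vertex 3.0 4.5 3.0
   vertex 5.0 0.5 2.0
  endloop
 endfacet
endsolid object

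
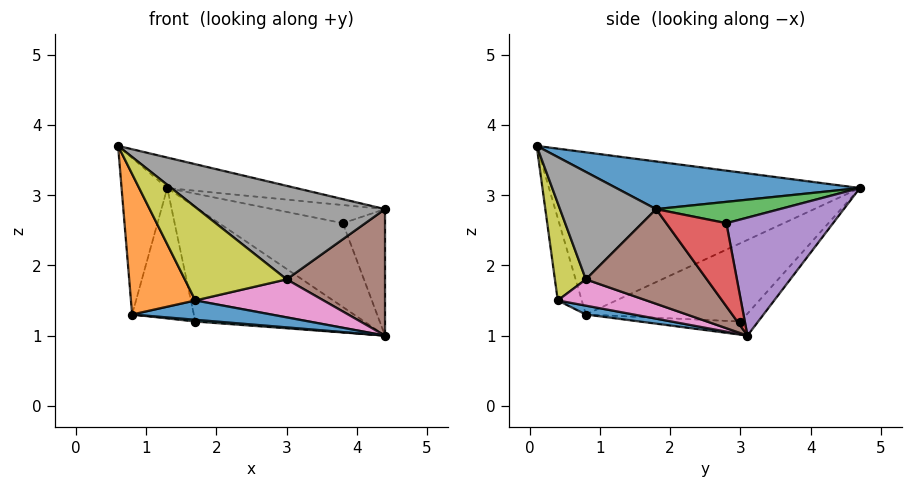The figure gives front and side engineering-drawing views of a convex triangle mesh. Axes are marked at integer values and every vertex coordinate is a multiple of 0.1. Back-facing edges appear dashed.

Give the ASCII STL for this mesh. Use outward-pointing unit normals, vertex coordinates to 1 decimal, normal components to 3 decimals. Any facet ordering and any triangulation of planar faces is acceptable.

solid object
 facet normal 0.187 0.099 0.977
  outer loop
   vertex 1.3 4.7 3.1
   vertex 0.6 0.1 3.7
   vertex 4.4 1.8 2.8
  endloop
 endfacet
 facet normal -0.077 0.735 -0.674
  outer loop
   vertex 1.7 3.0 1.2
   vertex 1.3 4.7 3.1
   vertex 4.4 3.1 1.0
  endloop
 endfacet
 facet normal 0.487 0.443 0.753
  outer loop
   vertex 3.8 2.8 2.6
   vertex 1.3 4.7 3.1
   vertex 4.4 1.8 2.8
  endloop
 endfacet
 facet normal 0.756 0.530 0.383
  outer loop
   vertex 3.8 2.8 2.6
   vertex 4.4 1.8 2.8
   vertex 4.4 3.1 1.0
  endloop
 endfacet
 facet normal 0.609 0.706 0.361
  outer loop
   vertex 3.8 2.8 2.6
   vertex 4.4 3.1 1.0
   vertex 1.3 4.7 3.1
  endloop
 endfacet
 facet normal 0.706 -0.574 -0.415
  outer loop
   vertex 3.0 0.8 1.8
   vertex 4.4 3.1 1.0
   vertex 4.4 1.8 2.8
  endloop
 endfacet
 facet normal 0.336 -0.485 -0.807
  outer loop
   vertex 3.0 0.8 1.8
   vertex 1.7 0.4 1.5
   vertex 4.4 3.1 1.0
  endloop
 endfacet
 facet normal 0.443 -0.863 0.242
  outer loop
   vertex 3.0 0.8 1.8
   vertex 4.4 1.8 2.8
   vertex 0.6 0.1 3.7
  endloop
 endfacet
 facet normal 0.291 -0.957 0.015
  outer loop
   vertex 3.0 0.8 1.8
   vertex 0.6 0.1 3.7
   vertex 1.7 0.4 1.5
  endloop
 endfacet
 facet normal -0.073 -0.015 -0.997
  outer loop
   vertex 0.8 0.8 1.3
   vertex 1.7 3.0 1.2
   vertex 4.4 3.1 1.0
  endloop
 endfacet
 facet normal 0.093 -0.270 -0.958
  outer loop
   vertex 0.8 0.8 1.3
   vertex 4.4 3.1 1.0
   vertex 1.7 0.4 1.5
  endloop
 endfacet
 facet normal -0.334 -0.897 -0.289
  outer loop
   vertex 0.8 0.8 1.3
   vertex 1.7 0.4 1.5
   vertex 0.6 0.1 3.7
  endloop
 endfacet
 facet normal -0.989 0.145 -0.040
  outer loop
   vertex 0.8 0.8 1.3
   vertex 0.6 0.1 3.7
   vertex 1.3 4.7 3.1
  endloop
 endfacet
 facet normal -0.829 0.318 -0.459
  outer loop
   vertex 0.8 0.8 1.3
   vertex 1.3 4.7 3.1
   vertex 1.7 3.0 1.2
  endloop
 endfacet
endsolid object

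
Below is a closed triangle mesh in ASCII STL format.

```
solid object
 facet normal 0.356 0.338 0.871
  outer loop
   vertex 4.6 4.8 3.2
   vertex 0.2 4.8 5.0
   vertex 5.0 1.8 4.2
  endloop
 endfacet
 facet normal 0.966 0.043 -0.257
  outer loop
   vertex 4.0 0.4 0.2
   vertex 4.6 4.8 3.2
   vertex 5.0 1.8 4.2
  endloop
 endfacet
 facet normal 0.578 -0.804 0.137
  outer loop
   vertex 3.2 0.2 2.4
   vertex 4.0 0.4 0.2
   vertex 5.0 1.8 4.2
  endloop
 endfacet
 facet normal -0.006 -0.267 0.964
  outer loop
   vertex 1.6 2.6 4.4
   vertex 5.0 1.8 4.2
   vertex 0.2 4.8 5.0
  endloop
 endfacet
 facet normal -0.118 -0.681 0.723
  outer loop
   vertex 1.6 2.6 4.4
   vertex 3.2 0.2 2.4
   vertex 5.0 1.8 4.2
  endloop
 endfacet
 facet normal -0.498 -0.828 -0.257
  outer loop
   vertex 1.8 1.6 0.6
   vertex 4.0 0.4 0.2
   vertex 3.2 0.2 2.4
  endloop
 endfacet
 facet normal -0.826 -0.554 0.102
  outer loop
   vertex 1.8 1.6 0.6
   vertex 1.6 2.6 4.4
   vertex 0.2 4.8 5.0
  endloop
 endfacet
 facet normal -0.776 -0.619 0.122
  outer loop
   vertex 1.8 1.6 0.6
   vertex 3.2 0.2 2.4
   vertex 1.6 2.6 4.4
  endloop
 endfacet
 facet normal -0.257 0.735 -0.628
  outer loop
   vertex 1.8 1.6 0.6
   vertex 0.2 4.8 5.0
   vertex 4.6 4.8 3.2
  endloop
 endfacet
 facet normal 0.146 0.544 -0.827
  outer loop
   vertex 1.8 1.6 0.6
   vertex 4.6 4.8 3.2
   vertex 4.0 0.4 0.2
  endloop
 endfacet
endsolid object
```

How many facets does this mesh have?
10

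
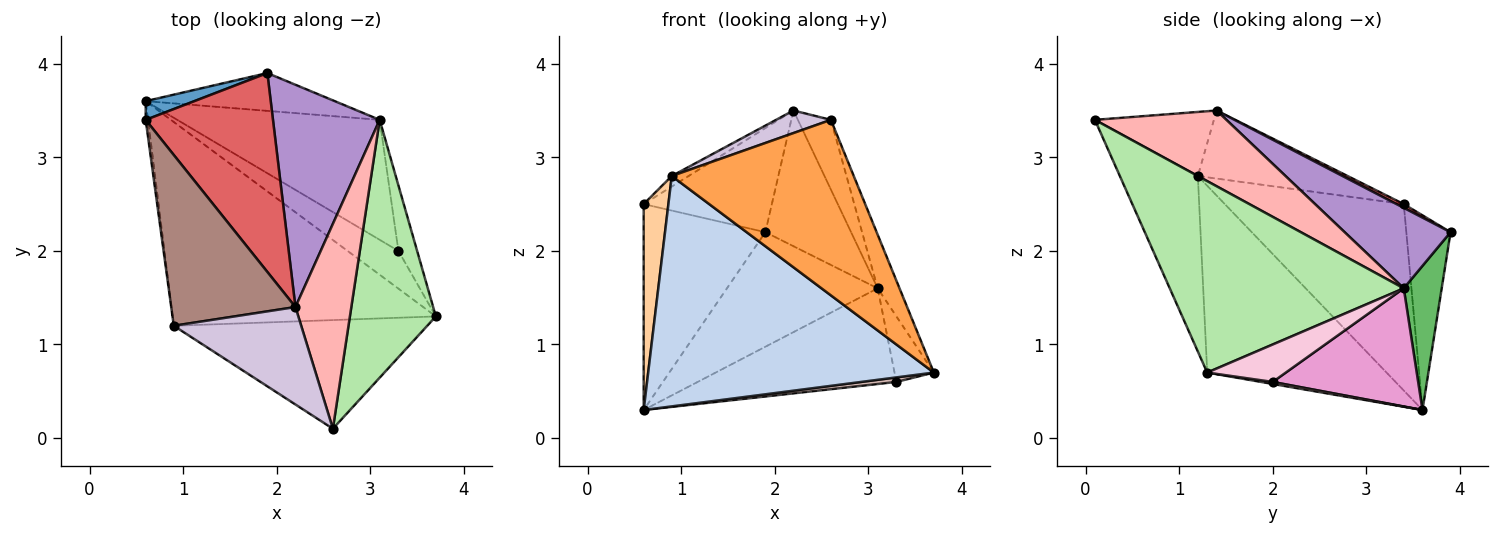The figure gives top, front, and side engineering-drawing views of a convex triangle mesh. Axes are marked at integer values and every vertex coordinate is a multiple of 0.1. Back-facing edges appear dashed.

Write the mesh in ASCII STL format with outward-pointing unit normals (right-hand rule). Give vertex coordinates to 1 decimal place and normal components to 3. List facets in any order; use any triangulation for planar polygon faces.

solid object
 facet normal -0.341 0.936 0.085
  outer loop
   vertex 0.6 3.4 2.5
   vertex 1.9 3.9 2.2
   vertex 0.6 3.6 0.3
  endloop
 endfacet
 facet normal -0.426 -0.678 -0.600
  outer loop
   vertex 0.9 1.2 2.8
   vertex 0.6 3.6 0.3
   vertex 3.7 1.3 0.7
  endloop
 endfacet
 facet normal -0.342 -0.799 -0.495
  outer loop
   vertex 0.9 1.2 2.8
   vertex 3.7 1.3 0.7
   vertex 2.6 0.1 3.4
  endloop
 endfacet
 facet normal -0.991 -0.137 -0.012
  outer loop
   vertex 0.9 1.2 2.8
   vertex 0.6 3.4 2.5
   vertex 0.6 3.6 0.3
  endloop
 endfacet
 facet normal 0.232 0.924 -0.305
  outer loop
   vertex 3.1 3.4 1.6
   vertex 0.6 3.6 0.3
   vertex 1.9 3.9 2.2
  endloop
 endfacet
 facet normal 0.909 0.085 0.408
  outer loop
   vertex 3.1 3.4 1.6
   vertex 2.6 0.1 3.4
   vertex 3.7 1.3 0.7
  endloop
 endfacet
 facet normal 0.026 0.464 0.886
  outer loop
   vertex 2.2 1.4 3.5
   vertex 1.9 3.9 2.2
   vertex 0.6 3.4 2.5
  endloop
 endfacet
 facet normal 0.789 0.198 0.582
  outer loop
   vertex 2.2 1.4 3.5
   vertex 2.6 0.1 3.4
   vertex 3.1 3.4 1.6
  endloop
 endfacet
 facet normal 0.541 0.438 0.718
  outer loop
   vertex 2.2 1.4 3.5
   vertex 3.1 3.4 1.6
   vertex 1.9 3.9 2.2
  endloop
 endfacet
 facet normal -0.440 -0.203 0.875
  outer loop
   vertex 2.2 1.4 3.5
   vertex 0.9 1.2 2.8
   vertex 2.6 0.1 3.4
  endloop
 endfacet
 facet normal -0.480 0.054 0.876
  outer loop
   vertex 2.2 1.4 3.5
   vertex 0.6 3.4 2.5
   vertex 0.9 1.2 2.8
  endloop
 endfacet
 facet normal 0.040 -0.119 -0.992
  outer loop
   vertex 3.3 2.0 0.6
   vertex 3.7 1.3 0.7
   vertex 0.6 3.6 0.3
  endloop
 endfacet
 facet normal 0.415 0.567 -0.711
  outer loop
   vertex 3.3 2.0 0.6
   vertex 0.6 3.6 0.3
   vertex 3.1 3.4 1.6
  endloop
 endfacet
 facet normal 0.816 0.408 -0.408
  outer loop
   vertex 3.3 2.0 0.6
   vertex 3.1 3.4 1.6
   vertex 3.7 1.3 0.7
  endloop
 endfacet
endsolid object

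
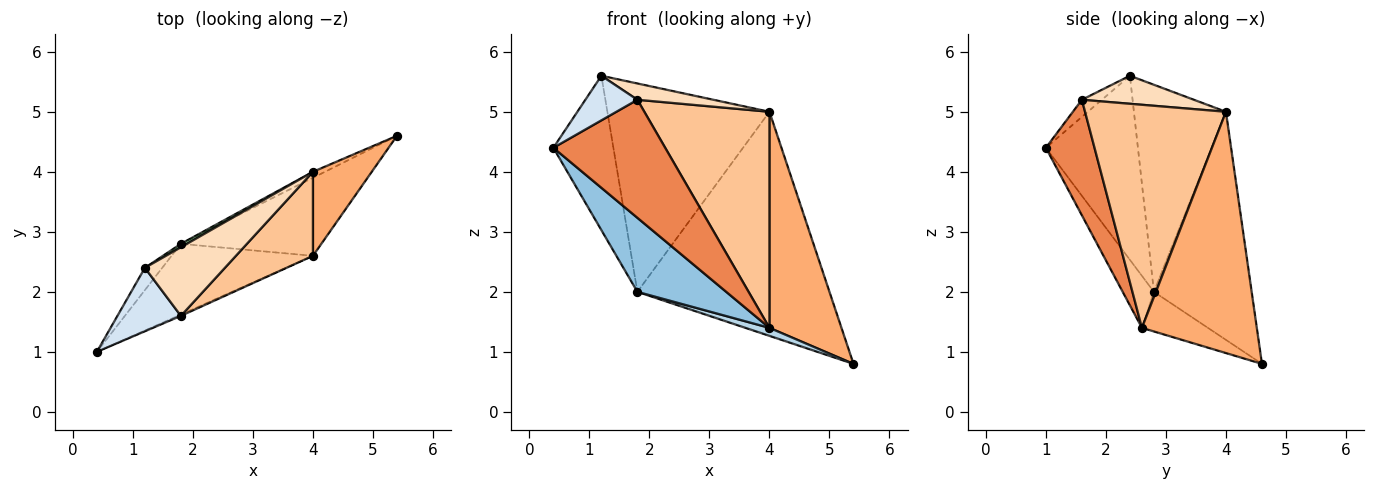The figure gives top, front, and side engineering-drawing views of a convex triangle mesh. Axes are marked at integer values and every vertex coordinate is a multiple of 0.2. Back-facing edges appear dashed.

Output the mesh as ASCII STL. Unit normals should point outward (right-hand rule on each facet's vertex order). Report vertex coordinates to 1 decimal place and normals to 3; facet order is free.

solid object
 facet normal -0.835 0.545 -0.079
  outer loop
   vertex 1.8 2.8 2.0
   vertex 0.4 1.0 4.4
   vertex 1.2 2.4 5.6
  endloop
 endfacet
 facet normal -0.246 -0.701 -0.669
  outer loop
   vertex 1.8 2.8 2.0
   vertex 4.0 2.6 1.4
   vertex 0.4 1.0 4.4
  endloop
 endfacet
 facet normal -0.270 -0.098 -0.958
  outer loop
   vertex 1.8 2.8 2.0
   vertex 5.4 4.6 0.8
   vertex 4.0 2.6 1.4
  endloop
 endfacet
 facet normal -0.216 -0.561 0.799
  outer loop
   vertex 1.8 1.6 5.2
   vertex 1.2 2.4 5.6
   vertex 0.4 1.0 4.4
  endloop
 endfacet
 facet normal 0.399 -0.917 -0.010
  outer loop
   vertex 1.8 1.6 5.2
   vertex 0.4 1.0 4.4
   vertex 4.0 2.6 1.4
  endloop
 endfacet
 facet normal 0.830 -0.520 0.202
  outer loop
   vertex 4.0 4.0 5.0
   vertex 4.0 2.6 1.4
   vertex 5.4 4.6 0.8
  endloop
 endfacet
 facet normal 0.724 -0.643 0.250
  outer loop
   vertex 4.0 4.0 5.0
   vertex 1.8 1.6 5.2
   vertex 4.0 2.6 1.4
  endloop
 endfacet
 facet normal 0.322 -0.219 0.921
  outer loop
   vertex 4.0 4.0 5.0
   vertex 1.2 2.4 5.6
   vertex 1.8 1.6 5.2
  endloop
 endfacet
 facet normal -0.453 0.891 -0.024
  outer loop
   vertex 4.0 4.0 5.0
   vertex 5.4 4.6 0.8
   vertex 1.8 2.8 2.0
  endloop
 endfacet
 facet normal -0.494 0.869 0.014
  outer loop
   vertex 4.0 4.0 5.0
   vertex 1.8 2.8 2.0
   vertex 1.2 2.4 5.6
  endloop
 endfacet
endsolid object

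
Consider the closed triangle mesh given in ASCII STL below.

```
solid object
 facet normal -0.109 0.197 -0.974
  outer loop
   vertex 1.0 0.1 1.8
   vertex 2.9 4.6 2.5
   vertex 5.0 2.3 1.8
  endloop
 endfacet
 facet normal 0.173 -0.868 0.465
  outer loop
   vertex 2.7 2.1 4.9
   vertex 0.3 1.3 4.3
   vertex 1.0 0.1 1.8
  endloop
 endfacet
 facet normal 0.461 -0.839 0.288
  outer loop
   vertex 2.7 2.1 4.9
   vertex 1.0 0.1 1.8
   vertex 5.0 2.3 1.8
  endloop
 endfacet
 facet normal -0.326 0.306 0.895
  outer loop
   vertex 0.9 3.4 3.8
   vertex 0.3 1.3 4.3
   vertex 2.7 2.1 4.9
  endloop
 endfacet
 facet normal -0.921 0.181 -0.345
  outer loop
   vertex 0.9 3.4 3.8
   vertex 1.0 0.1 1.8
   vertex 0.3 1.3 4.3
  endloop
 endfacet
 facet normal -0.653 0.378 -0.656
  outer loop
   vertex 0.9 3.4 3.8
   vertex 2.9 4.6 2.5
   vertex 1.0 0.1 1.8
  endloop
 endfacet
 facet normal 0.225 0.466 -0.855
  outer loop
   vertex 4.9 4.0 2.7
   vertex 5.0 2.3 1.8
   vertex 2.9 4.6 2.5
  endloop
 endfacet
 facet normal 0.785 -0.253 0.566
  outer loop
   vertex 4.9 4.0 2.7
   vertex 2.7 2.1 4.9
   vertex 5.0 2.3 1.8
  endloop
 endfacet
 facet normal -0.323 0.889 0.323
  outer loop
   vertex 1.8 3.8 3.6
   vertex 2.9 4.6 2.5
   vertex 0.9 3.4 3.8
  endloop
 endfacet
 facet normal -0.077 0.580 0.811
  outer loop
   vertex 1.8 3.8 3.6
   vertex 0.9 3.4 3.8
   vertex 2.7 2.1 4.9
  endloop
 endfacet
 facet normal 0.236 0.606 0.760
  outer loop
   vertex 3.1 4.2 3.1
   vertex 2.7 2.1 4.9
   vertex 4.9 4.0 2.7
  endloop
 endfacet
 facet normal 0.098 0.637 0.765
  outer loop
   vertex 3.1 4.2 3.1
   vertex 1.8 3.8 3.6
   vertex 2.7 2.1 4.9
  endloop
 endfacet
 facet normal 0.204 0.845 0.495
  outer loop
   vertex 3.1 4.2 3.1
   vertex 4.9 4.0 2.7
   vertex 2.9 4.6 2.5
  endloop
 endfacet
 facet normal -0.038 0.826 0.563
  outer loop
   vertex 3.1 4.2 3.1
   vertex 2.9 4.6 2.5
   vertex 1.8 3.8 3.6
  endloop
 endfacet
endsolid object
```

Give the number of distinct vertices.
9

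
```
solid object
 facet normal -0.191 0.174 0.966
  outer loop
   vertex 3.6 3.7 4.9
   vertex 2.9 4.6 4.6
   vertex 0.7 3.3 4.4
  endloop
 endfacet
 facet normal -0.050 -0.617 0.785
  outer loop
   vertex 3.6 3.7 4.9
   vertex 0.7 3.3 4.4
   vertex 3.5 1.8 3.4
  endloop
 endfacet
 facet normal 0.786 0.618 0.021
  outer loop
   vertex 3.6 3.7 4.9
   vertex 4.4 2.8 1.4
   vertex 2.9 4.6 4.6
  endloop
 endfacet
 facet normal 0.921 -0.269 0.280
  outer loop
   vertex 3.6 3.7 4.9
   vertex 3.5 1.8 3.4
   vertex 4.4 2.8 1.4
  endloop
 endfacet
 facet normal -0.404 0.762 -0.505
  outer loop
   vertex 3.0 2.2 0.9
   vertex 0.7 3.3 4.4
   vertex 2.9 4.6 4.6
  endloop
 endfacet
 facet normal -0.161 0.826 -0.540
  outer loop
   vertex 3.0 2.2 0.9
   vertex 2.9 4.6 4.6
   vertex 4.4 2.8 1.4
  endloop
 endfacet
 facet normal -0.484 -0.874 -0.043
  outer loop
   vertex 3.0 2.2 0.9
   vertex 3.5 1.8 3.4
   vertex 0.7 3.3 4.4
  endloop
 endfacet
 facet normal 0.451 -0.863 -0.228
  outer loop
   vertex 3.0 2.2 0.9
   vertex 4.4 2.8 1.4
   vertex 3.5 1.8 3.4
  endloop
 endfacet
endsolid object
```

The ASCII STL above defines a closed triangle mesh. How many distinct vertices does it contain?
6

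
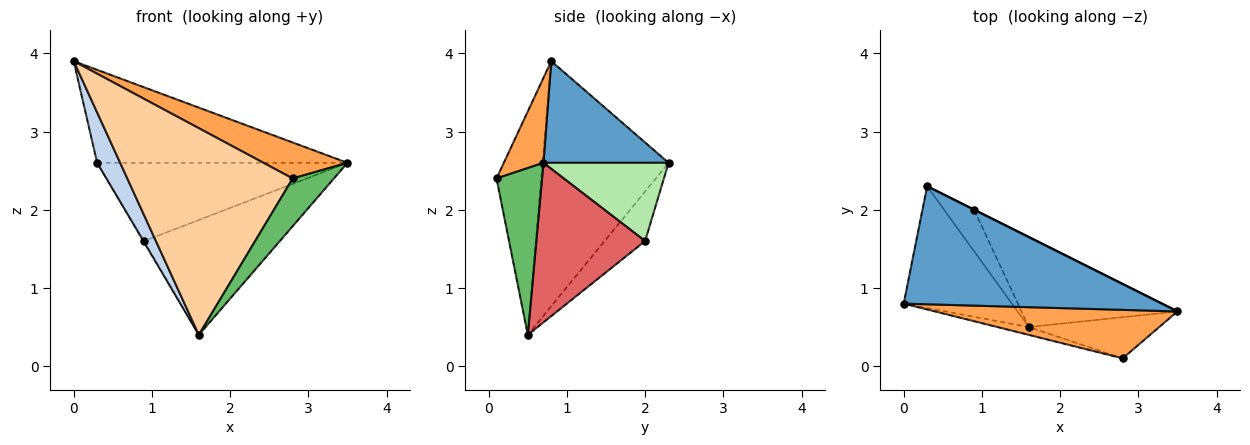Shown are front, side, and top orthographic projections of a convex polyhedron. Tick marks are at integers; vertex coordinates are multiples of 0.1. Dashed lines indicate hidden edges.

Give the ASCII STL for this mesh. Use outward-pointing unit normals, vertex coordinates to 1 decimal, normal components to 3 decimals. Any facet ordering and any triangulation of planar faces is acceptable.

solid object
 facet normal 0.296 0.591 0.750
  outer loop
   vertex 0.3 2.3 2.6
   vertex 0.0 0.8 3.9
   vertex 3.5 0.7 2.6
  endloop
 endfacet
 facet normal -0.902 -0.165 -0.398
  outer loop
   vertex 1.6 0.5 0.4
   vertex 0.0 0.8 3.9
   vertex 0.3 2.3 2.6
  endloop
 endfacet
 facet normal 0.271 -0.574 0.773
  outer loop
   vertex 2.8 0.1 2.4
   vertex 3.5 0.7 2.6
   vertex 0.0 0.8 3.9
  endloop
 endfacet
 facet normal -0.261 -0.965 -0.037
  outer loop
   vertex 2.8 0.1 2.4
   vertex 0.0 0.8 3.9
   vertex 1.6 0.5 0.4
  endloop
 endfacet
 facet normal 0.641 -0.581 -0.501
  outer loop
   vertex 2.8 0.1 2.4
   vertex 1.6 0.5 0.4
   vertex 3.5 0.7 2.6
  endloop
 endfacet
 facet normal 0.447 0.894 0.000
  outer loop
   vertex 0.9 2.0 1.6
   vertex 0.3 2.3 2.6
   vertex 3.5 0.7 2.6
  endloop
 endfacet
 facet normal 0.534 0.666 -0.521
  outer loop
   vertex 0.9 2.0 1.6
   vertex 3.5 0.7 2.6
   vertex 1.6 0.5 0.4
  endloop
 endfacet
 facet normal -0.855 0.015 -0.518
  outer loop
   vertex 0.9 2.0 1.6
   vertex 1.6 0.5 0.4
   vertex 0.3 2.3 2.6
  endloop
 endfacet
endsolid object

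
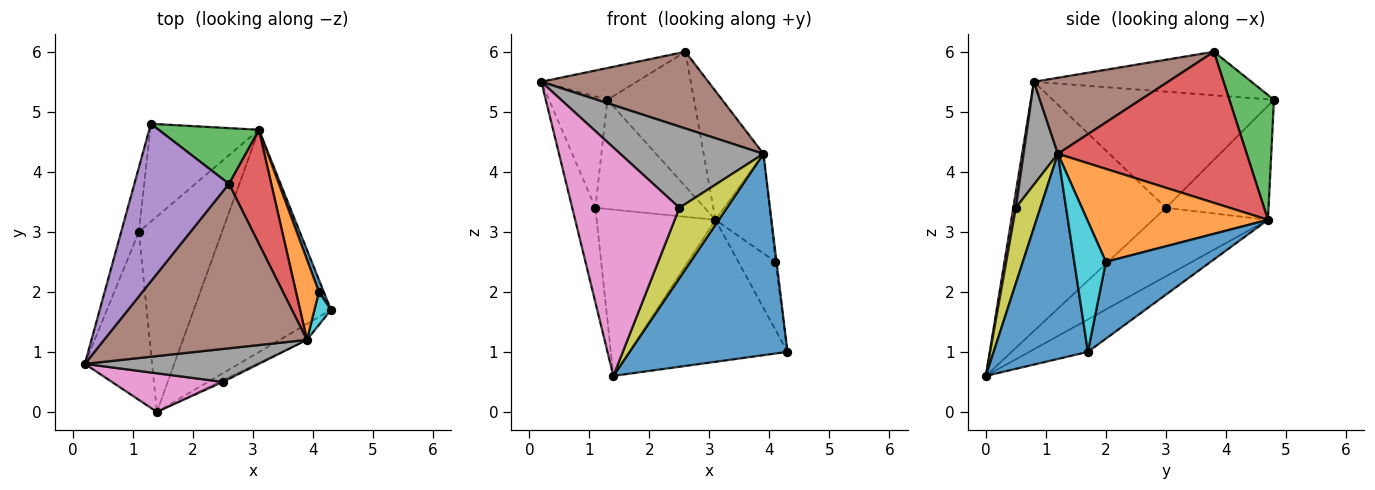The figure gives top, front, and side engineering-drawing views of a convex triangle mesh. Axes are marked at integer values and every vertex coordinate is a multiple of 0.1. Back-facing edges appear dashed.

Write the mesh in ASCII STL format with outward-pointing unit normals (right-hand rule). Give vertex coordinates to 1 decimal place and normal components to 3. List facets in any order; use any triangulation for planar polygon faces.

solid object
 facet normal 0.511 -0.857 -0.068
  outer loop
   vertex 3.9 1.2 4.3
   vertex 1.4 0.0 0.6
   vertex 4.3 1.7 1.0
  endloop
 endfacet
 facet normal -0.957 0.252 -0.146
  outer loop
   vertex 1.1 3.0 3.4
   vertex 0.2 0.8 5.5
   vertex 1.3 4.8 5.2
  endloop
 endfacet
 facet normal -0.955 0.145 -0.258
  outer loop
   vertex 1.1 3.0 3.4
   vertex 1.4 0.0 0.6
   vertex 0.2 0.8 5.5
  endloop
 endfacet
 facet normal -0.573 0.610 -0.547
  outer loop
   vertex 3.1 4.7 3.2
   vertex 1.1 3.0 3.4
   vertex 1.3 4.8 5.2
  endloop
 endfacet
 facet normal -0.195 0.528 -0.826
  outer loop
   vertex 3.1 4.7 3.2
   vertex 4.3 1.7 1.0
   vertex 1.4 0.0 0.6
  endloop
 endfacet
 facet normal -0.531 0.549 -0.645
  outer loop
   vertex 3.1 4.7 3.2
   vertex 1.4 0.0 0.6
   vertex 1.1 3.0 3.4
  endloop
 endfacet
 facet normal 0.024 -0.986 0.167
  outer loop
   vertex 2.5 0.5 3.4
   vertex 0.2 0.8 5.5
   vertex 1.4 0.0 0.6
  endloop
 endfacet
 facet normal 0.217 -0.905 0.367
  outer loop
   vertex 2.5 0.5 3.4
   vertex 3.9 1.2 4.3
   vertex 0.2 0.8 5.5
  endloop
 endfacet
 facet normal 0.458 -0.889 -0.021
  outer loop
   vertex 2.5 0.5 3.4
   vertex 1.4 0.0 0.6
   vertex 3.9 1.2 4.3
  endloop
 endfacet
 facet normal 0.992 0.034 0.125
  outer loop
   vertex 4.1 2.0 2.5
   vertex 3.9 1.2 4.3
   vertex 4.3 1.7 1.0
  endloop
 endfacet
 facet normal 0.941 0.333 0.059
  outer loop
   vertex 4.1 2.0 2.5
   vertex 4.3 1.7 1.0
   vertex 3.1 4.7 3.2
  endloop
 endfacet
 facet normal 0.931 0.285 0.230
  outer loop
   vertex 4.1 2.0 2.5
   vertex 3.1 4.7 3.2
   vertex 3.9 1.2 4.3
  endloop
 endfacet
 facet normal 0.430 0.835 0.345
  outer loop
   vertex 2.6 3.8 6.0
   vertex 3.1 4.7 3.2
   vertex 1.3 4.8 5.2
  endloop
 endfacet
 facet normal 0.921 0.292 0.258
  outer loop
   vertex 2.6 3.8 6.0
   vertex 3.9 1.2 4.3
   vertex 3.1 4.7 3.2
  endloop
 endfacet
 facet normal -0.411 0.180 0.894
  outer loop
   vertex 2.6 3.8 6.0
   vertex 1.3 4.8 5.2
   vertex 0.2 0.8 5.5
  endloop
 endfacet
 facet normal 0.322 -0.400 0.858
  outer loop
   vertex 2.6 3.8 6.0
   vertex 0.2 0.8 5.5
   vertex 3.9 1.2 4.3
  endloop
 endfacet
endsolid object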